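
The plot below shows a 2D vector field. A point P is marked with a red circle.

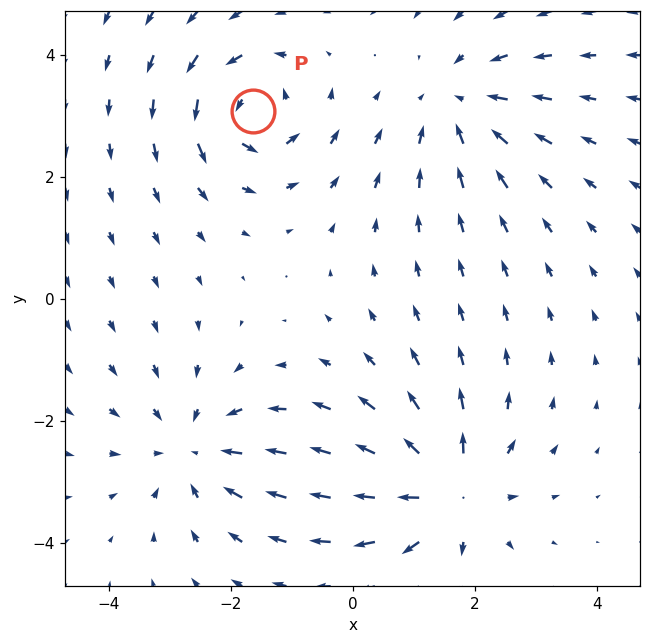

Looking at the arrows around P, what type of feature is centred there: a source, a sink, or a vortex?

vortex

At P (-1.6, 3.1) the arrows circulate counterclockwise. Divergence ≈0, curl about +5 — near-zero divergence with nonzero curl is a vortex.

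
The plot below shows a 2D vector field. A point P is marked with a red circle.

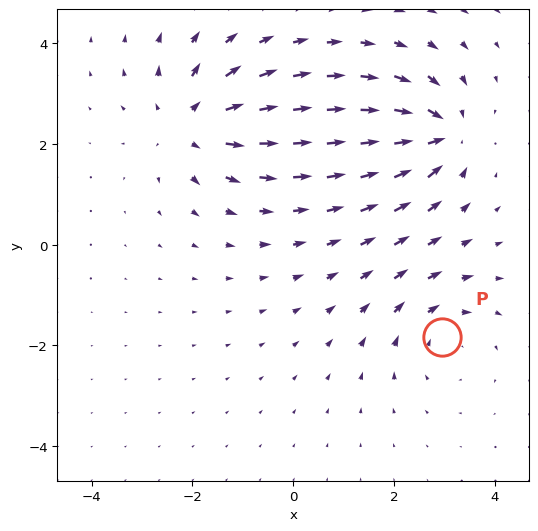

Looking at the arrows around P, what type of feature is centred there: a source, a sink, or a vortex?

vortex

At P (3.0, -1.8) the arrows circulate clockwise. Divergence ≈0, curl about -3 — near-zero divergence with nonzero curl is a vortex.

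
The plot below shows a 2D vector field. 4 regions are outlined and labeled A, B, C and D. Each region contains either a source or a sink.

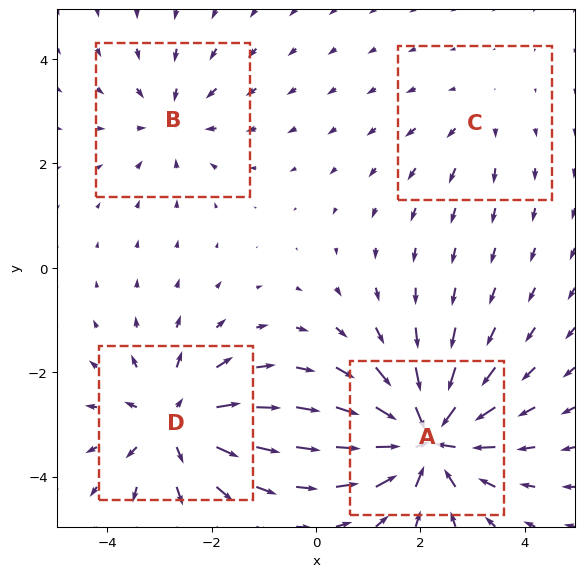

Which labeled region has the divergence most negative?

Divergence at each region's feature centre — A: about -8, B: about -3, C: about +2, D: about +6. Region A is most negative.

A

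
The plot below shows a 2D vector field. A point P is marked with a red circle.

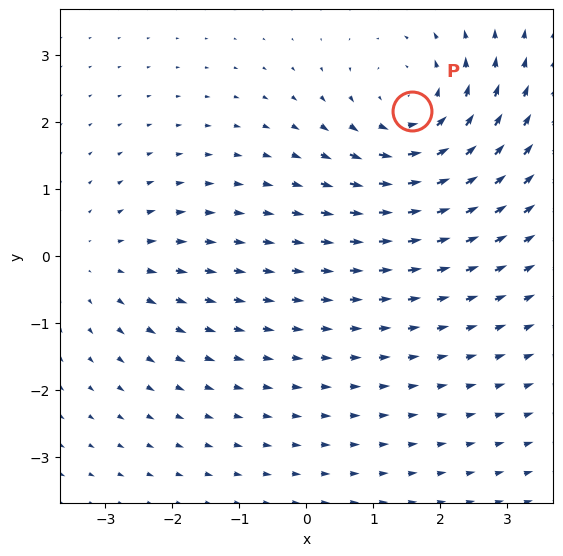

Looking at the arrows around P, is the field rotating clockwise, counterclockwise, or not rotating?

Near P at (1.6, 2.2) the arrows circulate counterclockwise. The curl (z-component) there is about +4; positive curl means counterclockwise rotation.

counterclockwise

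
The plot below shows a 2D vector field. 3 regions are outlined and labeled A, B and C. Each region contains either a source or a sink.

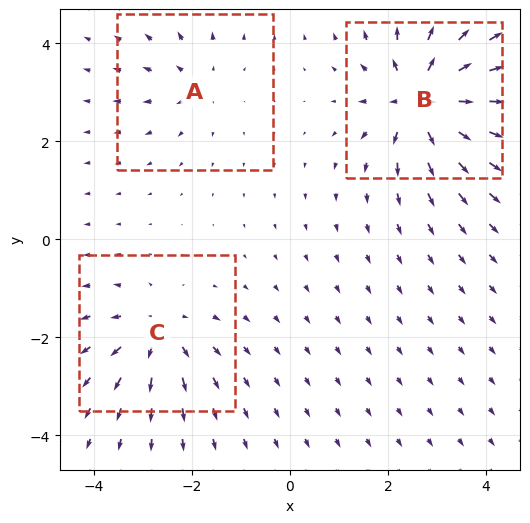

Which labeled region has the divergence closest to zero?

Divergence at each region's feature centre — A: about +3, B: about +6, C: about +4. Region A is closest to zero.

A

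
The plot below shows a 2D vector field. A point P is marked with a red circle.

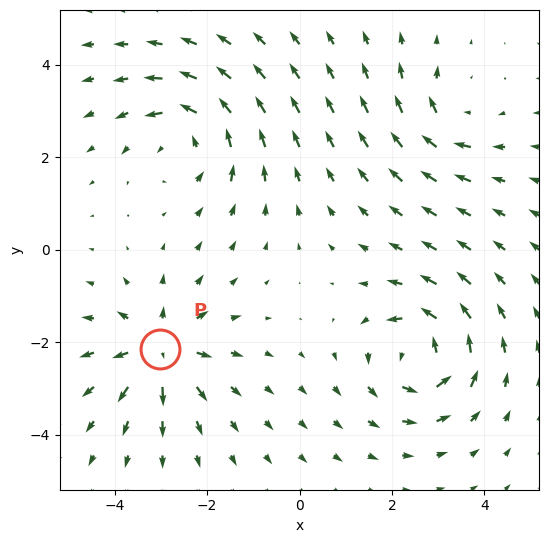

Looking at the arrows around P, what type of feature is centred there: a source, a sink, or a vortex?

source

At P (-3.0, -2.1) the arrows spread outward. Divergence about +6, curl ≈0 — positive divergence with near-zero curl is a source.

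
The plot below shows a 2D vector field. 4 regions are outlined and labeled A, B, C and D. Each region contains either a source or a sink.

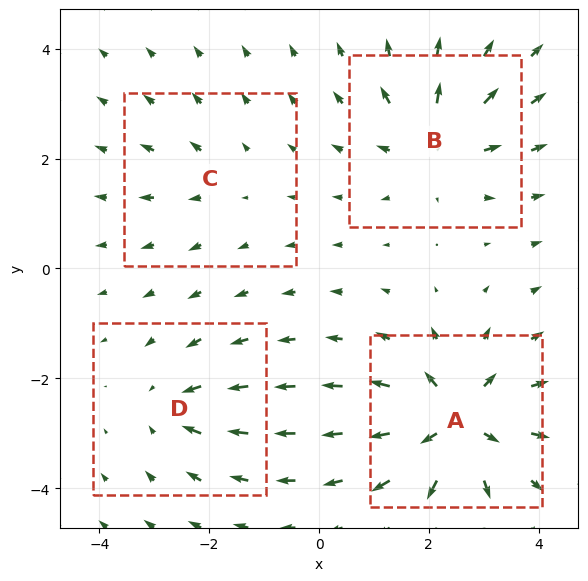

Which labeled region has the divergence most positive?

Divergence at each region's feature centre — A: about +7, B: about +5, C: about +2, D: about -4. Region A is most positive.

A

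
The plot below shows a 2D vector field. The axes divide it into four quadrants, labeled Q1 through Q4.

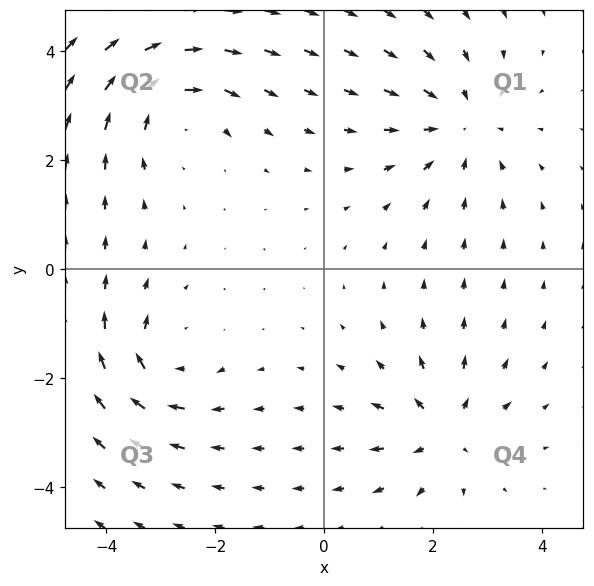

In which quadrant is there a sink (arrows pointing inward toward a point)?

Q1

The sink sits at approximately (2.5, 2.7), which lies in quadrant Q1. The divergence there is about -4, negative as expected for a sink.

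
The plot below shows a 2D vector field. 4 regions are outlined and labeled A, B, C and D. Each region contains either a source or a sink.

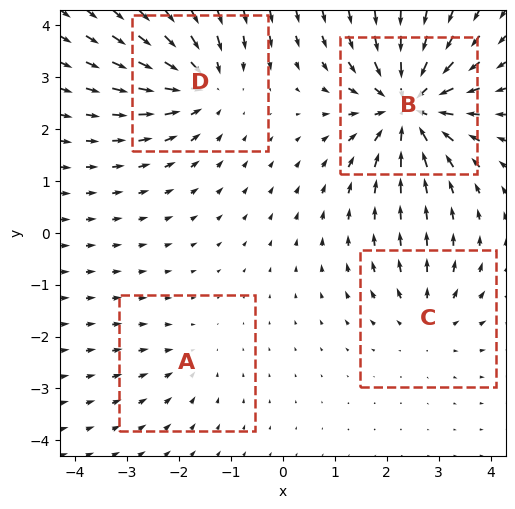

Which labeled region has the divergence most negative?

Divergence at each region's feature centre — A: about -2, B: about -8, C: about +4, D: about -5. Region B is most negative.

B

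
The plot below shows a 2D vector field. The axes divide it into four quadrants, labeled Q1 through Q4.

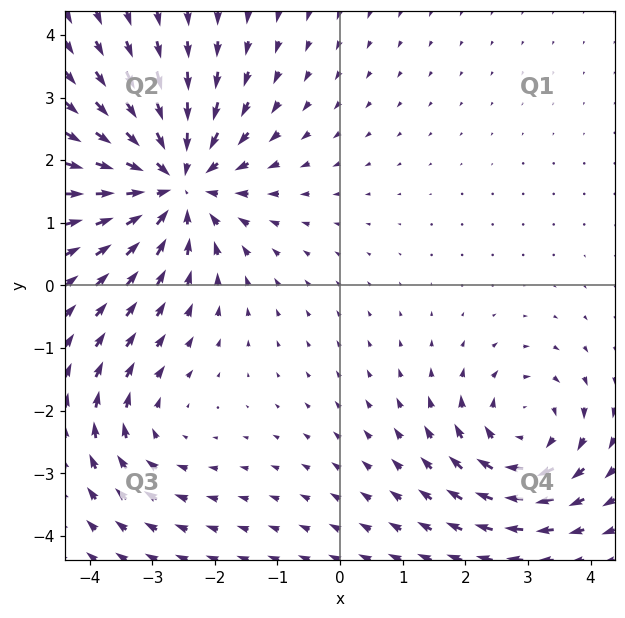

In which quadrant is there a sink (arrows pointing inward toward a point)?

The sink sits at approximately (-2.6, 1.6), which lies in quadrant Q2. The divergence there is about -5, negative as expected for a sink.

Q2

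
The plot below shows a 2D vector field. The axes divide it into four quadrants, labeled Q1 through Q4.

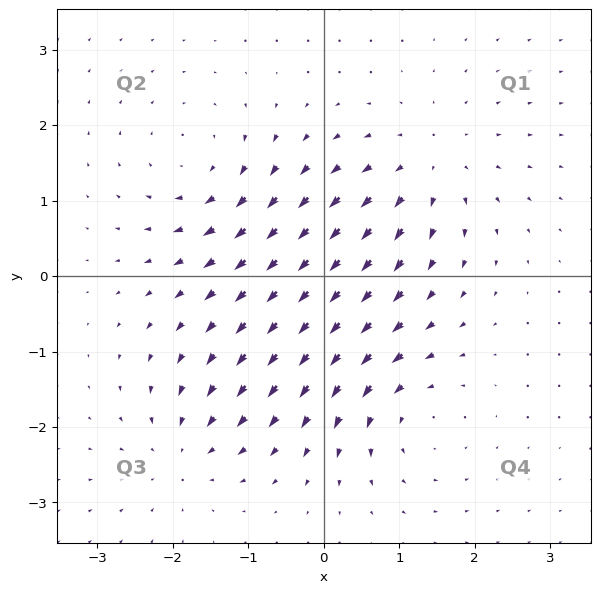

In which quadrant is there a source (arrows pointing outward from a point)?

Q1

The source sits at approximately (1.4, 1.5), which lies in quadrant Q1. The divergence there is about +5, positive as expected for a source.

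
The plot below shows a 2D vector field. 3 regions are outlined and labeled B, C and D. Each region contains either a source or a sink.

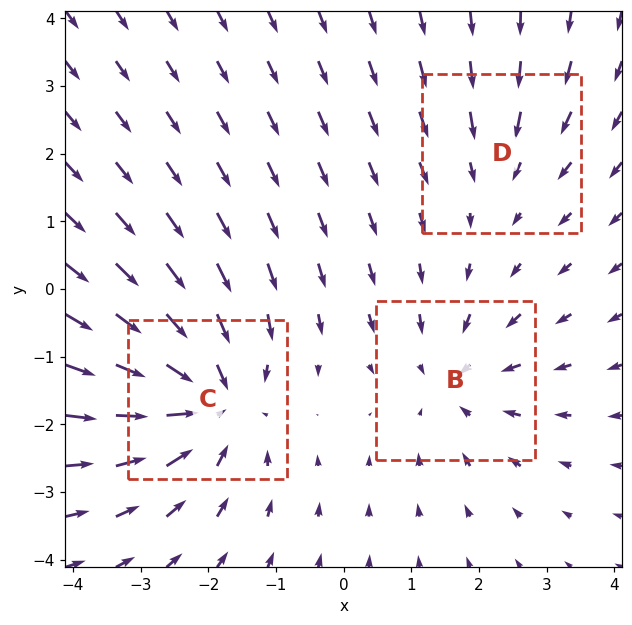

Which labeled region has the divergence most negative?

C

Divergence at each region's feature centre — B: about -3, C: about -4, D: about -2. Region C is most negative.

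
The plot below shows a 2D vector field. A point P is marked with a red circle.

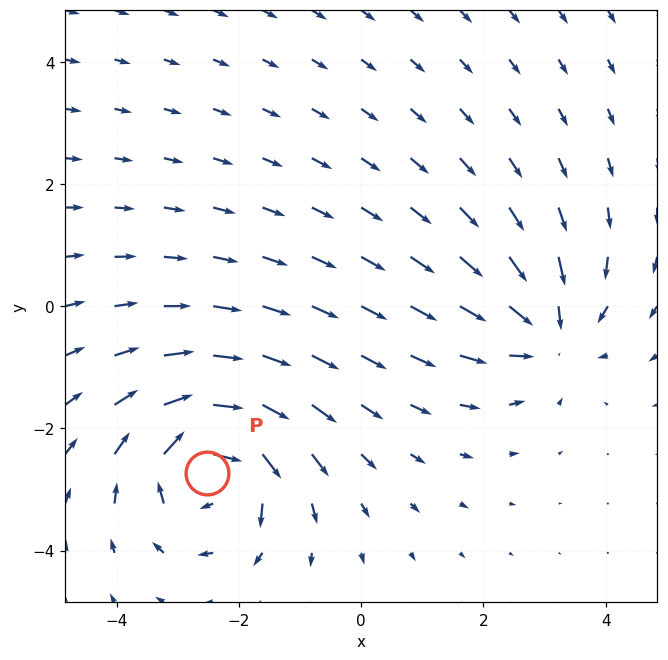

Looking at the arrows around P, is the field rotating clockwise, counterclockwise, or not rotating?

clockwise

Near P at (-2.5, -2.7) the arrows circulate clockwise. The curl (z-component) there is about -5; negative curl means clockwise rotation.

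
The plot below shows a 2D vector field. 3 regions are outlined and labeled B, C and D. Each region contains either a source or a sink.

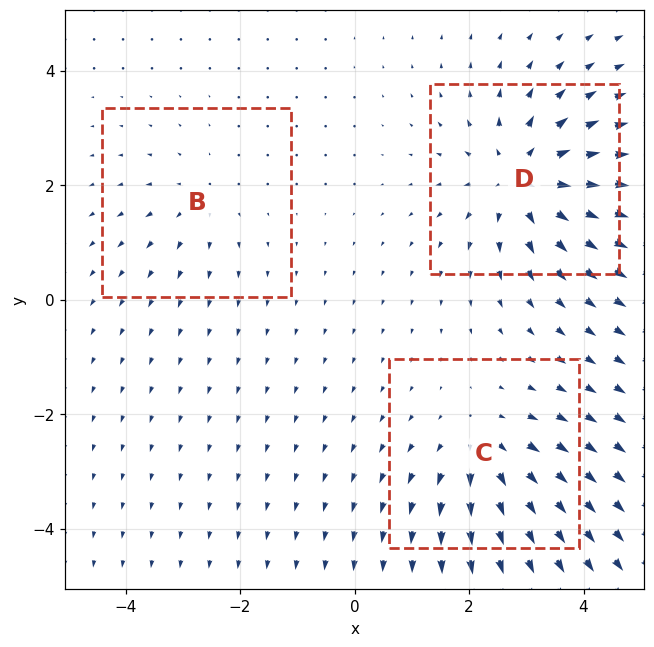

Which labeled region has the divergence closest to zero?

Divergence at each region's feature centre — B: about +2, C: about +3, D: about +5. Region B is closest to zero.

B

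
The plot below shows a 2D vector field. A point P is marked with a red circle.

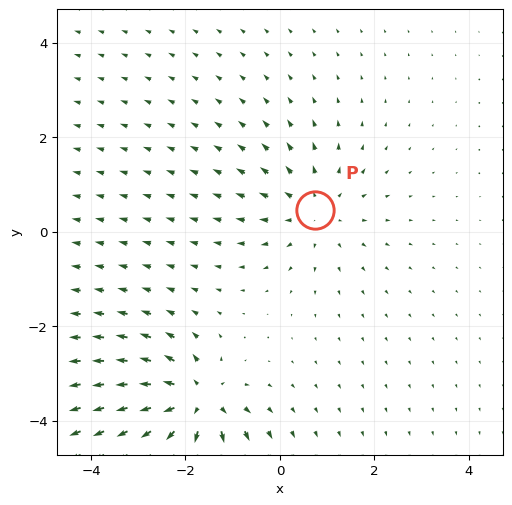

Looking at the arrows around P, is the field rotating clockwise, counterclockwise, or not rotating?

Near P at (0.7, 0.5) the arrows show no circulation. The curl there is ≈0.

not rotating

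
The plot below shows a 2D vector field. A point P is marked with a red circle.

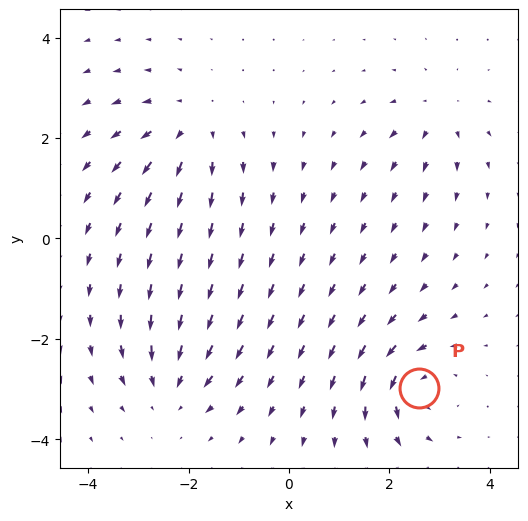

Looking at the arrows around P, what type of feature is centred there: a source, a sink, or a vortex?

vortex

At P (2.6, -3.0) the arrows circulate counterclockwise. Divergence ≈0, curl about +6 — near-zero divergence with nonzero curl is a vortex.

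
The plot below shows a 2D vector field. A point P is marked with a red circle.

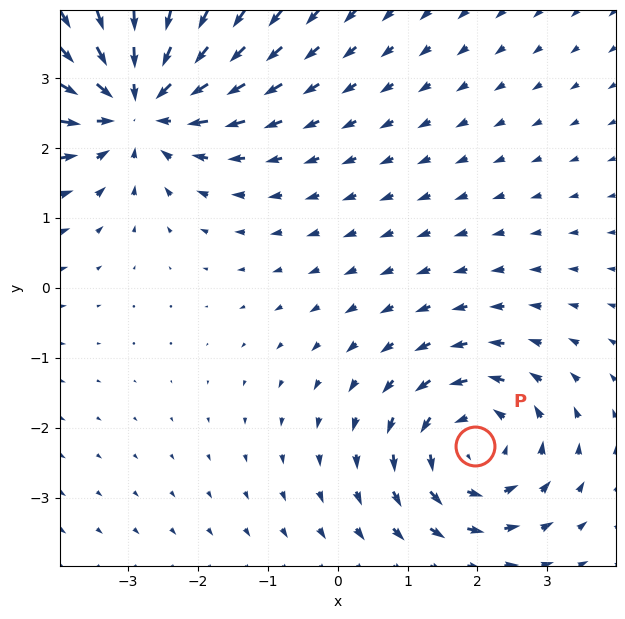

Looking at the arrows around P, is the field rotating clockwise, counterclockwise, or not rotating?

counterclockwise

Near P at (2.0, -2.3) the arrows circulate counterclockwise. The curl (z-component) there is about +3; positive curl means counterclockwise rotation.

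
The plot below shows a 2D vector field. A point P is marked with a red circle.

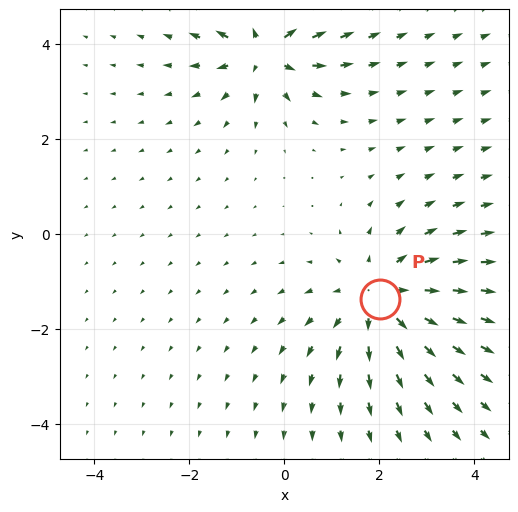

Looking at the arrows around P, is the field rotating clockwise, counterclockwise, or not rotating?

not rotating

Near P at (2.0, -1.4) the arrows show no circulation. The curl there is ≈0.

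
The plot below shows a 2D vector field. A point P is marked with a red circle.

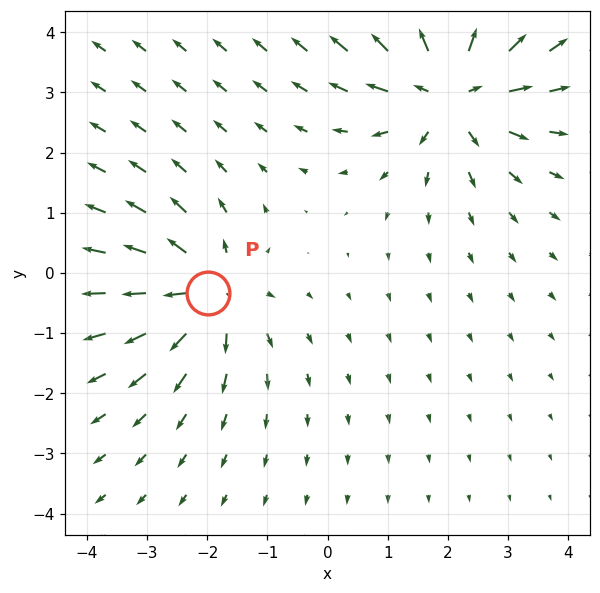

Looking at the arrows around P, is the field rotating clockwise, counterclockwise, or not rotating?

Near P at (-2.0, -0.3) the arrows show no circulation. The curl there is ≈0.

not rotating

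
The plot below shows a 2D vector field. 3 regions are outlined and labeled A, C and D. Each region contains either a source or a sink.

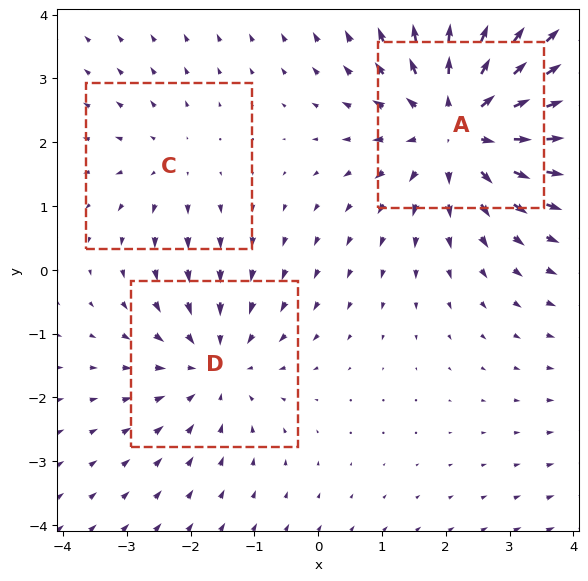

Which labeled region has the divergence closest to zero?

C

Divergence at each region's feature centre — A: about +4, C: about +2, D: about -3. Region C is closest to zero.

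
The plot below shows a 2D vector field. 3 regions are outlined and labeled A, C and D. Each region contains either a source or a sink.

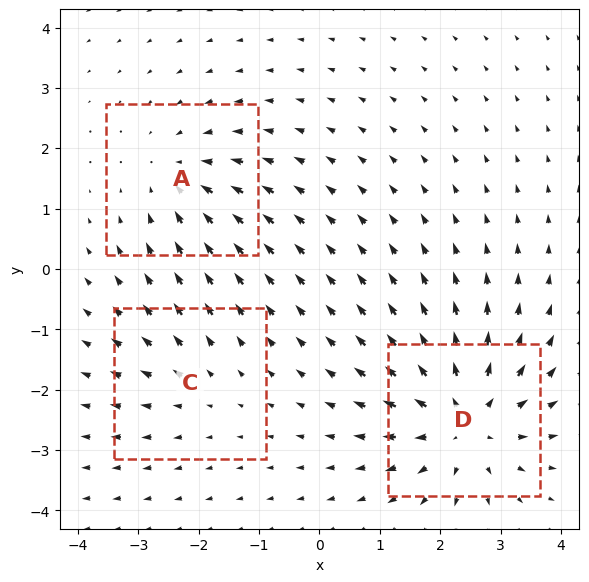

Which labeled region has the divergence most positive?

Divergence at each region's feature centre — A: about -3, C: about +2, D: about +5. Region D is most positive.

D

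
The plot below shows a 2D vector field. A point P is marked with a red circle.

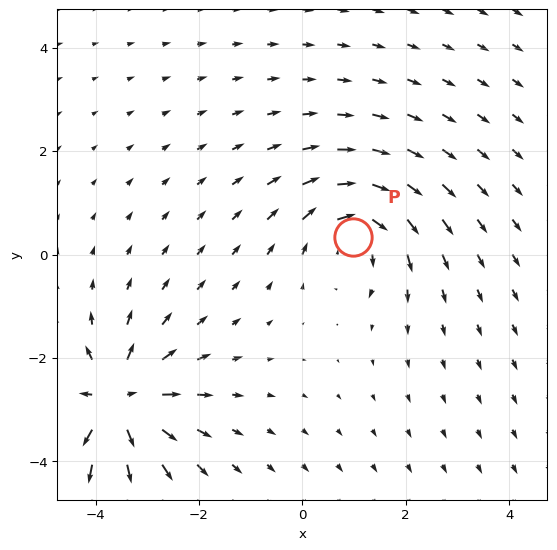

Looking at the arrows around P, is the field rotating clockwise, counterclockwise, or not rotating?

Near P at (1.0, 0.3) the arrows circulate clockwise. The curl (z-component) there is about -5; negative curl means clockwise rotation.

clockwise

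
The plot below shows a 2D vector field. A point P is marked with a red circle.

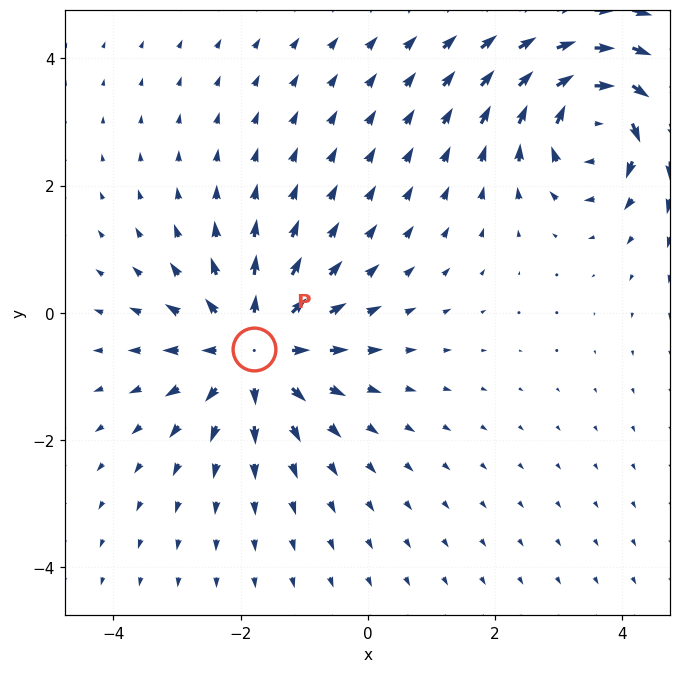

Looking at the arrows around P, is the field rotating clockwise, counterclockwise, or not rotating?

not rotating

Near P at (-1.8, -0.6) the arrows show no circulation. The curl there is ≈0.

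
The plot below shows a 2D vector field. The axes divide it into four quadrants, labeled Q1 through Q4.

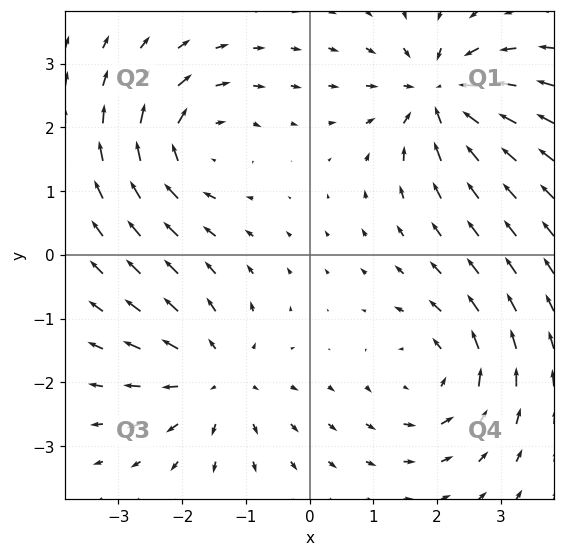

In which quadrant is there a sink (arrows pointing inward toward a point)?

The sink sits at approximately (2.0, 2.5), which lies in quadrant Q1. The divergence there is about -6, negative as expected for a sink.

Q1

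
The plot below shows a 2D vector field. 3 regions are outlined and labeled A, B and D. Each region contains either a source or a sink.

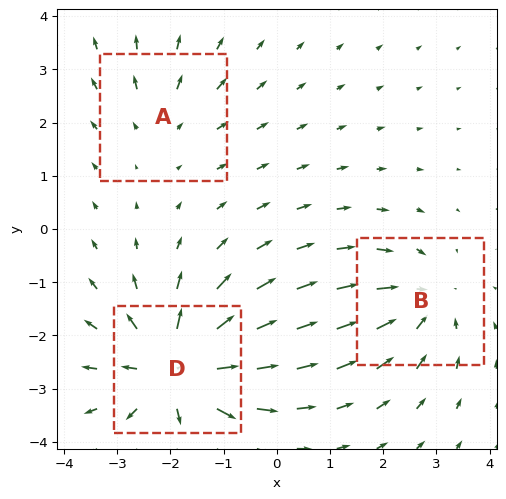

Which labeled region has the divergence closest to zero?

Divergence at each region's feature centre — A: about +2, B: about -3, D: about +5. Region A is closest to zero.

A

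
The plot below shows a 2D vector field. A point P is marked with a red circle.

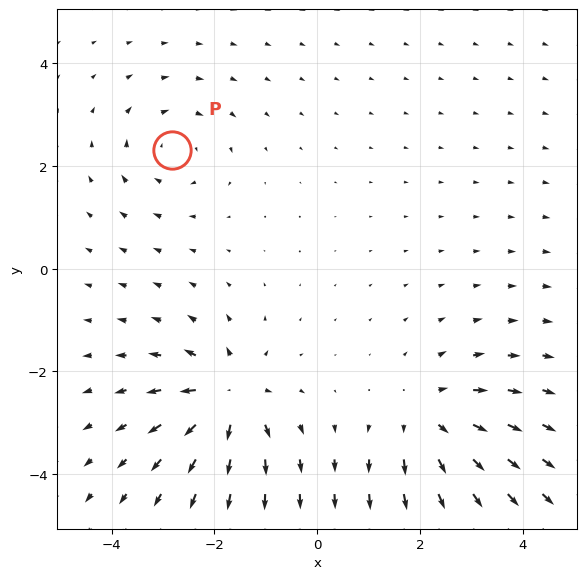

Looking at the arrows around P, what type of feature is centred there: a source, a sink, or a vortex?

vortex

At P (-2.8, 2.3) the arrows circulate clockwise. Divergence ≈0, curl about -3 — near-zero divergence with nonzero curl is a vortex.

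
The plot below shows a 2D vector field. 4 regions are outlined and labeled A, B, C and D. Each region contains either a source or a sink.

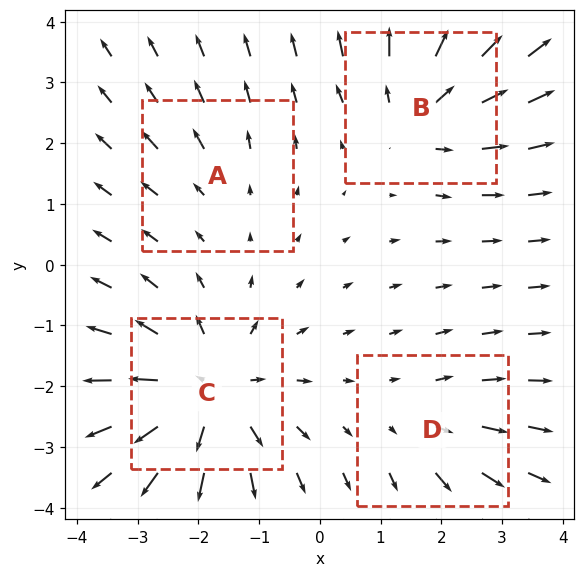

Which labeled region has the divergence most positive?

Divergence at each region's feature centre — A: about +2, B: about +4, C: about +6, D: about +3. Region C is most positive.

C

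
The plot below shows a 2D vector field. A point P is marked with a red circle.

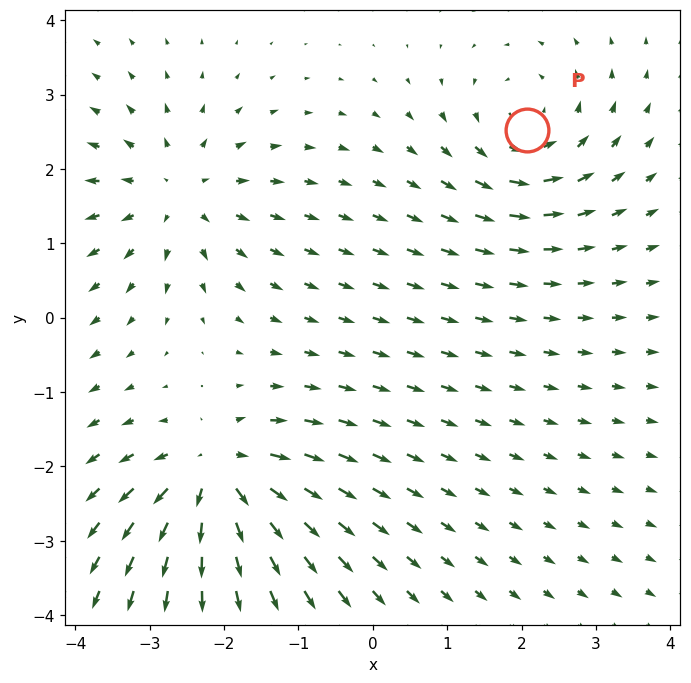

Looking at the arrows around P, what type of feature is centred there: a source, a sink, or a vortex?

vortex

At P (2.1, 2.5) the arrows circulate counterclockwise. Divergence ≈0, curl about +5 — near-zero divergence with nonzero curl is a vortex.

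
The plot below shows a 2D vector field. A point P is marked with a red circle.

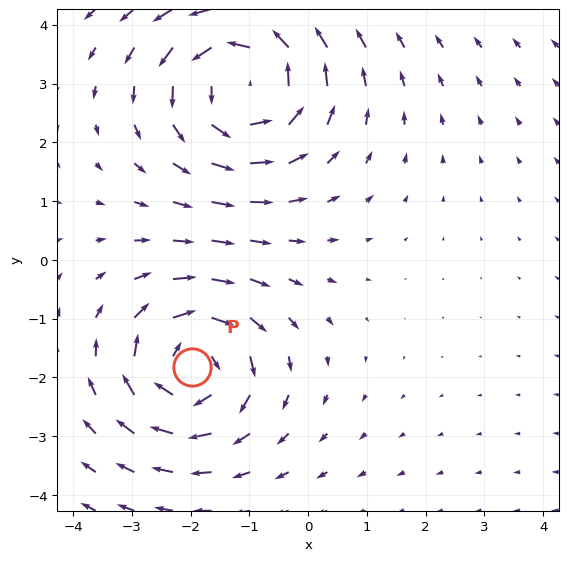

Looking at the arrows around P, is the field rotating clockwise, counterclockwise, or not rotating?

Near P at (-2.0, -1.8) the arrows circulate clockwise. The curl (z-component) there is about -4; negative curl means clockwise rotation.

clockwise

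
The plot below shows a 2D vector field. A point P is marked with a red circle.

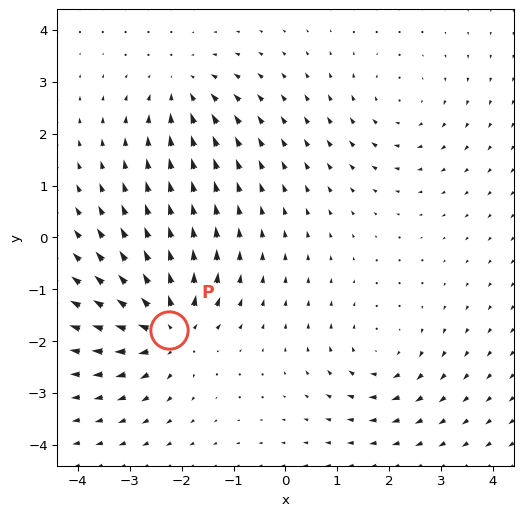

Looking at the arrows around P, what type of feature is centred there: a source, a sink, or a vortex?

At P (-2.2, -1.8) the arrows spread outward. Divergence about +6, curl ≈0 — positive divergence with near-zero curl is a source.

source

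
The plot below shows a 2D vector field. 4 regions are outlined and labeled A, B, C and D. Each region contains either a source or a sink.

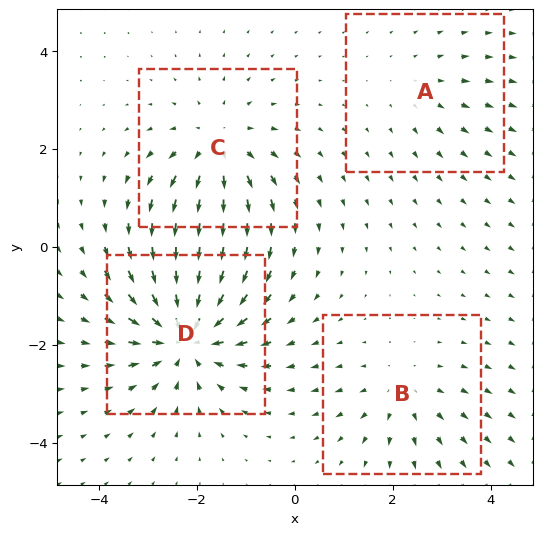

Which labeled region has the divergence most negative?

D

Divergence at each region's feature centre — A: about +2, B: about +3, C: about +4, D: about -6. Region D is most negative.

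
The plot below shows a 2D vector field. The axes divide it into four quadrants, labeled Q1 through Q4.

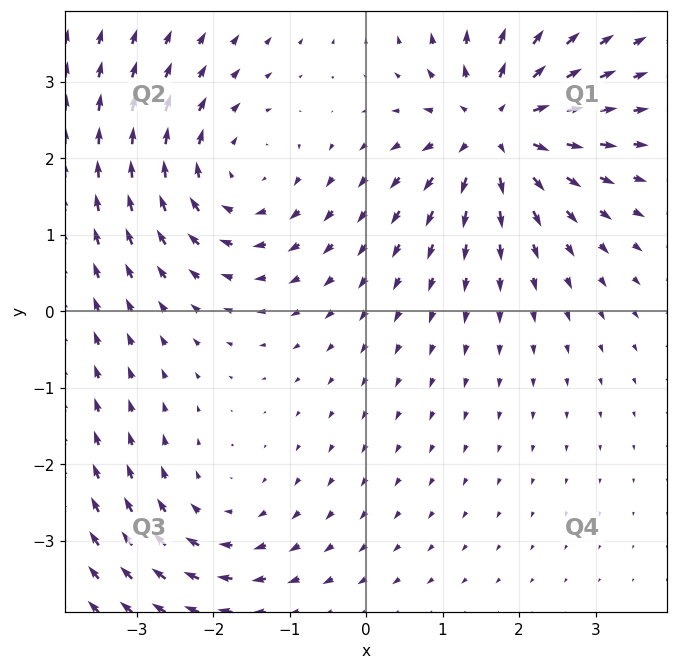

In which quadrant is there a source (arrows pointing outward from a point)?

The source sits at approximately (1.7, 2.4), which lies in quadrant Q1. The divergence there is about +5, positive as expected for a source.

Q1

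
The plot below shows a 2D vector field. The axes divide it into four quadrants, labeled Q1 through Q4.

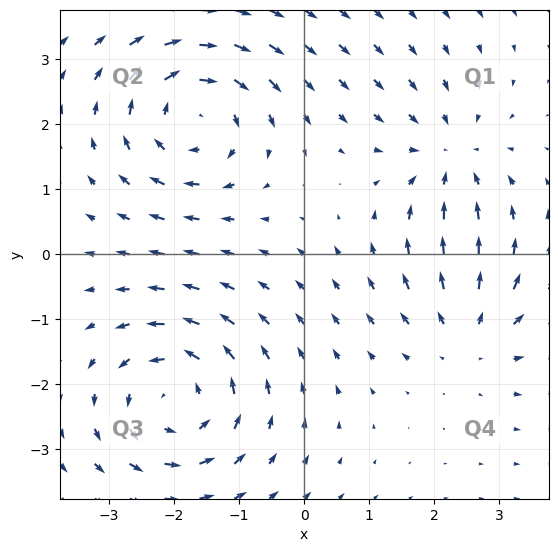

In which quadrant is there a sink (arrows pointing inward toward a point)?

The sink sits at approximately (2.3, 1.5), which lies in quadrant Q1. The divergence there is about -4, negative as expected for a sink.

Q1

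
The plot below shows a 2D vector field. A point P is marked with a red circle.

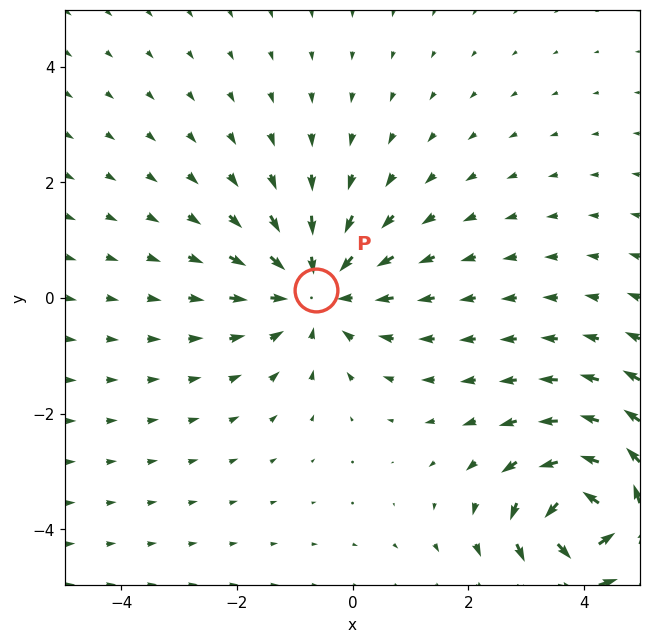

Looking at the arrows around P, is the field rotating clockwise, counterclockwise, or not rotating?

Near P at (-0.6, 0.1) the arrows show no circulation. The curl there is ≈0.

not rotating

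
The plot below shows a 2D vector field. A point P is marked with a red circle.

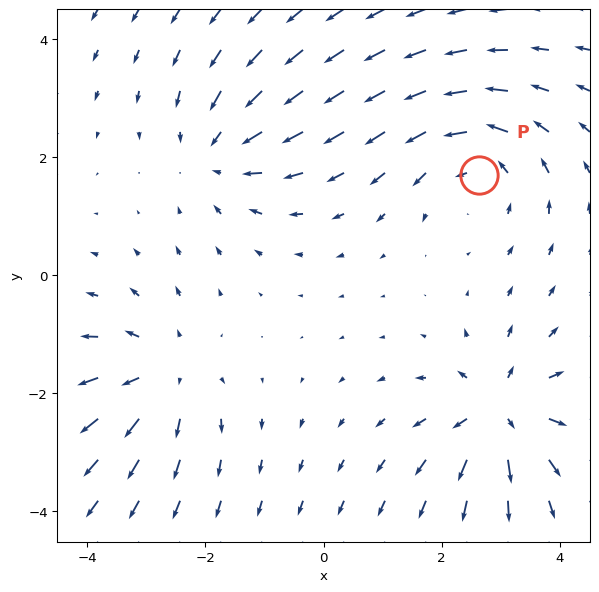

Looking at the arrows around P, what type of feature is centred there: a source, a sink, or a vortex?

At P (2.6, 1.7) the arrows circulate counterclockwise. Divergence ≈0, curl about +3 — near-zero divergence with nonzero curl is a vortex.

vortex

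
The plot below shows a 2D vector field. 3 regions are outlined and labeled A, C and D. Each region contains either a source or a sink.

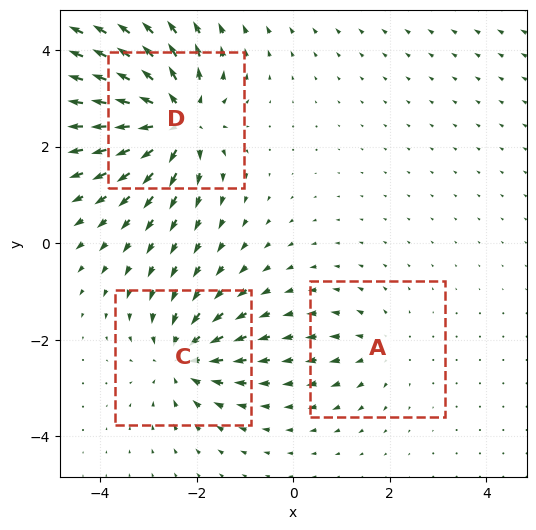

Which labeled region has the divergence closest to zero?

Divergence at each region's feature centre — A: about +2, C: about -4, D: about +6. Region A is closest to zero.

A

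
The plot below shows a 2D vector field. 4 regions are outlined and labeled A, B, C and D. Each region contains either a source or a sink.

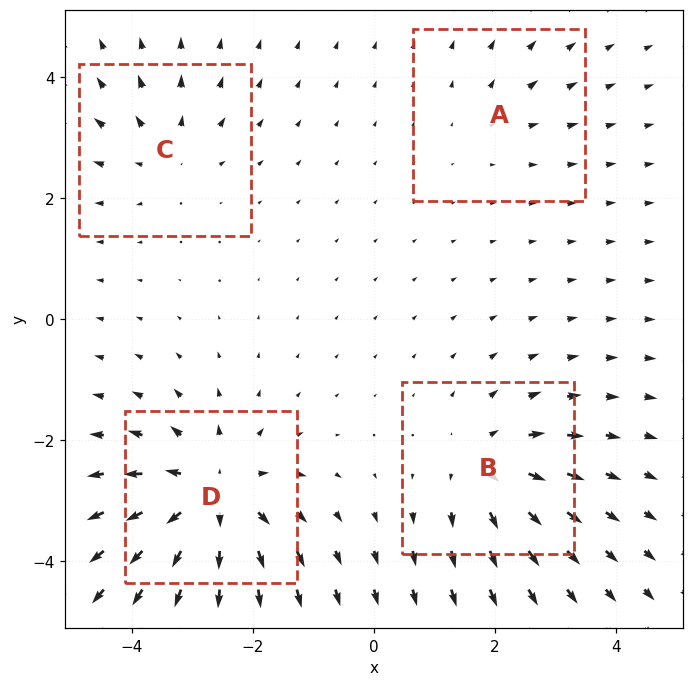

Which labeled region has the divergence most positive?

D

Divergence at each region's feature centre — A: about +2, B: about +5, C: about +4, D: about +7. Region D is most positive.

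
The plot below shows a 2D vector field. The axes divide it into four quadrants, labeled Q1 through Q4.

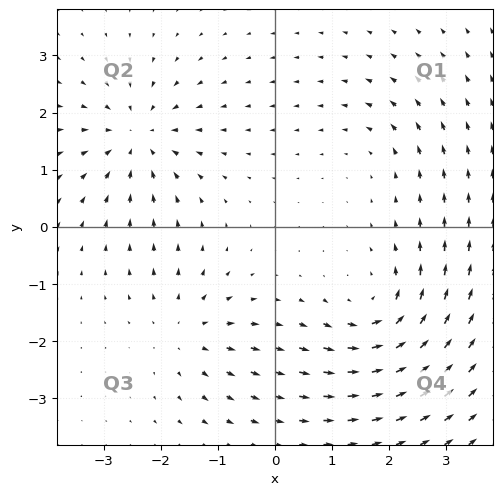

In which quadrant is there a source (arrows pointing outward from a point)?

Q3

The source sits at approximately (-1.6, -1.8), which lies in quadrant Q3. The divergence there is about +4, positive as expected for a source.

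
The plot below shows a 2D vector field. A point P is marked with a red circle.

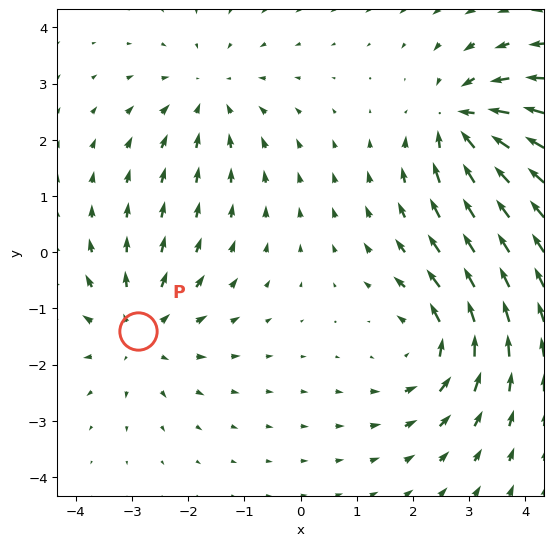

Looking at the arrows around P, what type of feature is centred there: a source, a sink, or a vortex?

source

At P (-2.9, -1.4) the arrows spread outward. Divergence about +3, curl ≈0 — positive divergence with near-zero curl is a source.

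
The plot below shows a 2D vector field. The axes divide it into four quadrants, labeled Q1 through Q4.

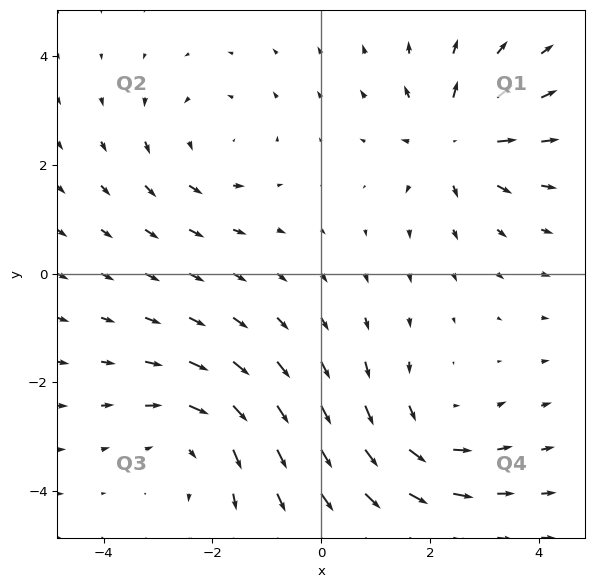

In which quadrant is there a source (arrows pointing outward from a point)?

The source sits at approximately (2.5, 2.5), which lies in quadrant Q1. The divergence there is about +4, positive as expected for a source.

Q1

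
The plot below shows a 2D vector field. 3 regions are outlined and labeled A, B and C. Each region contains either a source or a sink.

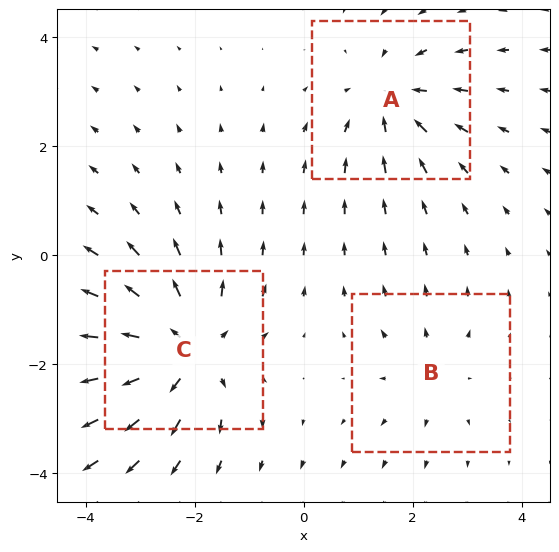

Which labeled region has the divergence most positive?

C

Divergence at each region's feature centre — A: about -3, B: about +2, C: about +4. Region C is most positive.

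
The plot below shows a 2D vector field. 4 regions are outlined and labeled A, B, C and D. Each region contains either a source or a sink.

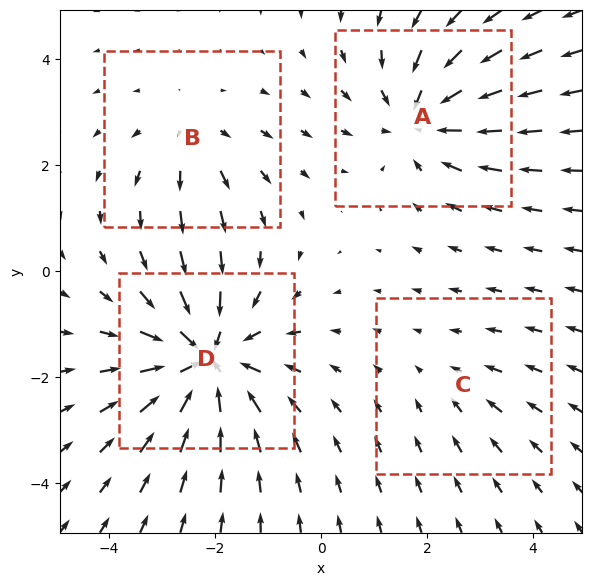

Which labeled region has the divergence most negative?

Divergence at each region's feature centre — A: about -5, B: about +3, C: about -2, D: about -6. Region D is most negative.

D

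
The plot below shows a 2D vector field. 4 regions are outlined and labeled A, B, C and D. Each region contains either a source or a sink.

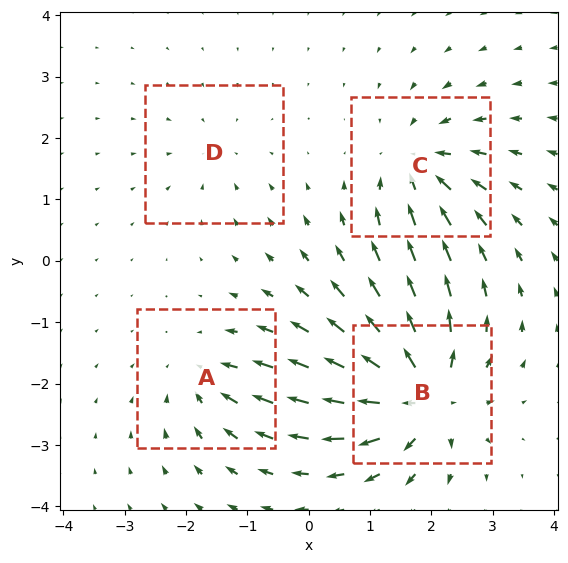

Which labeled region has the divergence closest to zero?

Divergence at each region's feature centre — A: about -4, B: about +9, C: about -6, D: about -3. Region D is closest to zero.

D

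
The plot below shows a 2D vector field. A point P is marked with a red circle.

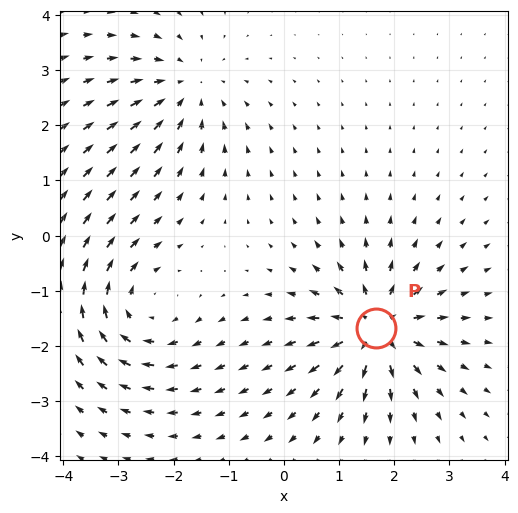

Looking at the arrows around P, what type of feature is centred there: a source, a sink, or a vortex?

At P (1.7, -1.7) the arrows spread outward. Divergence about +7, curl ≈0 — positive divergence with near-zero curl is a source.

source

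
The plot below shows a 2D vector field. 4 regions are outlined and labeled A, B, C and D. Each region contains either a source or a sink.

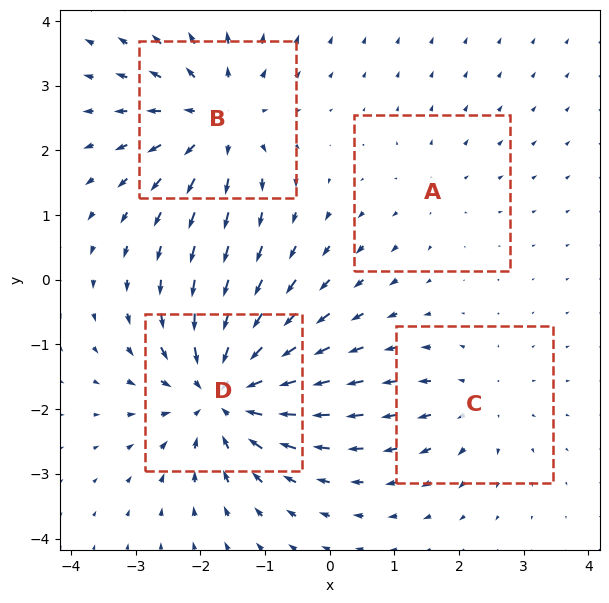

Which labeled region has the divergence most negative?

Divergence at each region's feature centre — A: about +2, B: about +5, C: about +3, D: about -7. Region D is most negative.

D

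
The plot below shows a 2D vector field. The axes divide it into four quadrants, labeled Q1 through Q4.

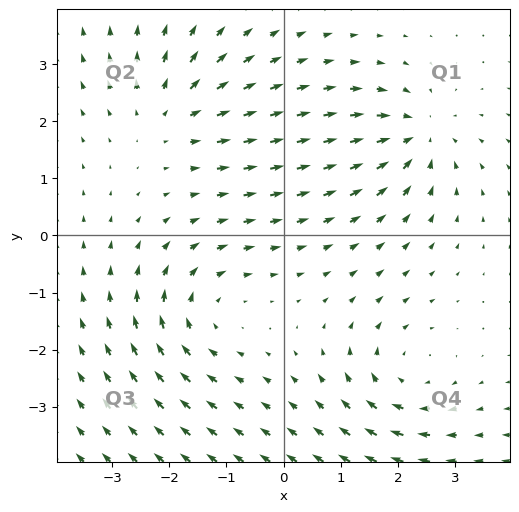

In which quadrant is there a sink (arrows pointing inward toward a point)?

The sink sits at approximately (2.3, 1.7), which lies in quadrant Q1. The divergence there is about -4, negative as expected for a sink.

Q1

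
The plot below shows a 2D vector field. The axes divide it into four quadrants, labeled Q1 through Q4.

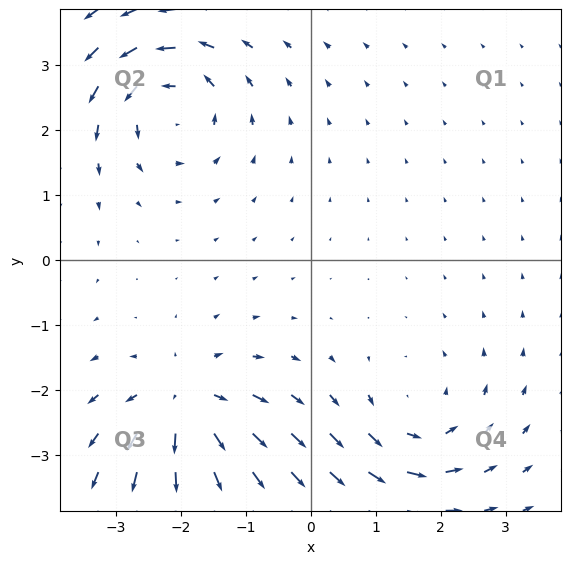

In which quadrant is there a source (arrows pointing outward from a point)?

The source sits at approximately (-1.9, -2.2), which lies in quadrant Q3. The divergence there is about +5, positive as expected for a source.

Q3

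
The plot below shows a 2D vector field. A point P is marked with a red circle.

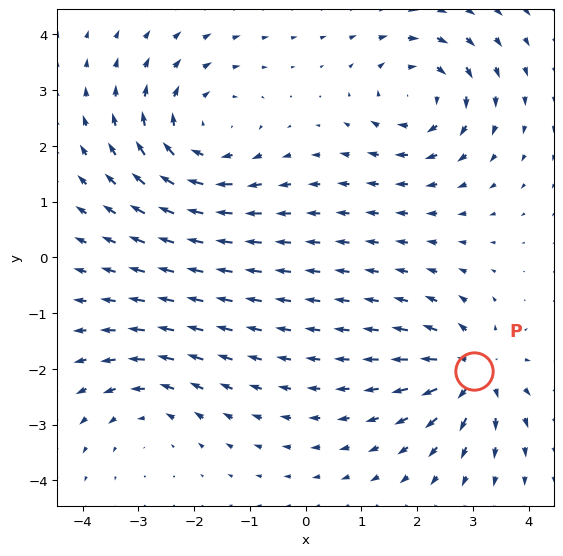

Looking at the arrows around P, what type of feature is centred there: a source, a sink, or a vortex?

source

At P (3.0, -2.0) the arrows spread outward. Divergence about +5, curl ≈0 — positive divergence with near-zero curl is a source.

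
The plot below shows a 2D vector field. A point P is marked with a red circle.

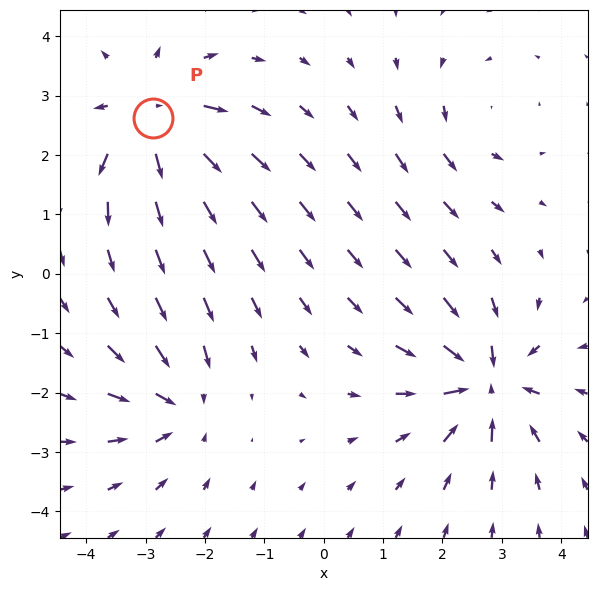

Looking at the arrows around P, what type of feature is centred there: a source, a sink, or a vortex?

source

At P (-2.9, 2.6) the arrows spread outward. Divergence about +6, curl ≈0 — positive divergence with near-zero curl is a source.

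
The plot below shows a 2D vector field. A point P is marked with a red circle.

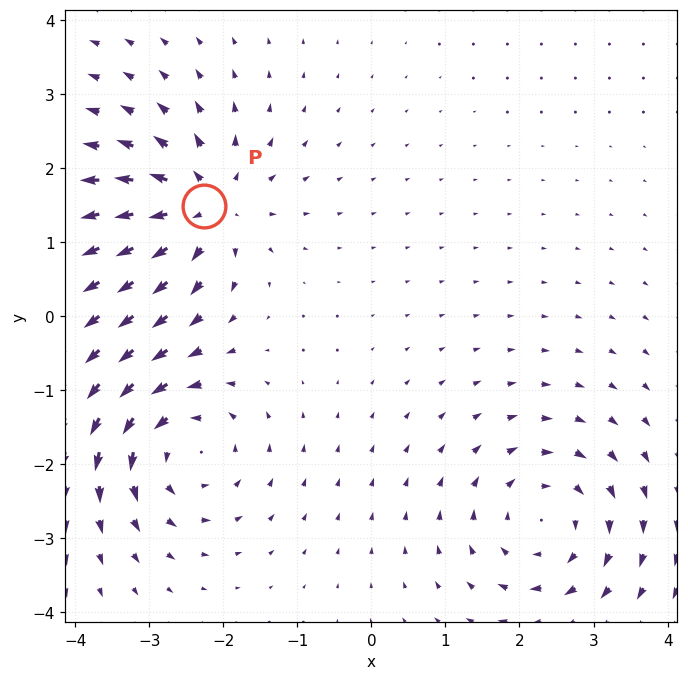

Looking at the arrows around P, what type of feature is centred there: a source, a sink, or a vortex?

At P (-2.3, 1.5) the arrows spread outward. Divergence about +6, curl ≈0 — positive divergence with near-zero curl is a source.

source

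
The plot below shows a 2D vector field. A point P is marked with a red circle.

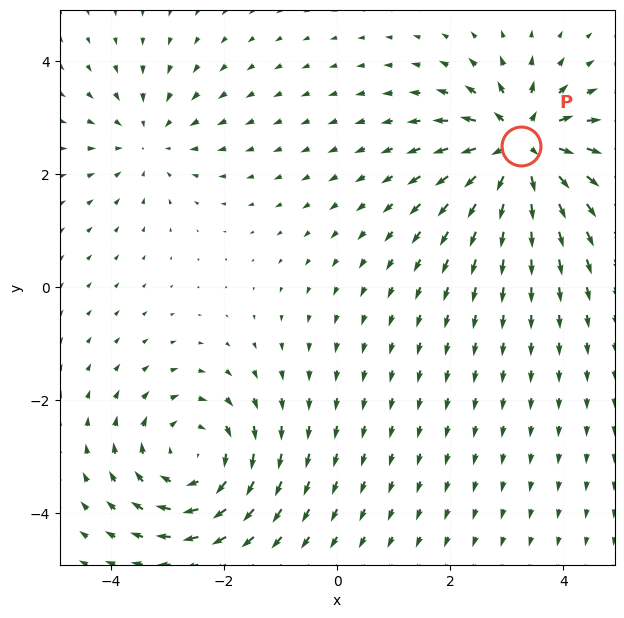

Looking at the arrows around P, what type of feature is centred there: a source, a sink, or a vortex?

source

At P (3.2, 2.5) the arrows spread outward. Divergence about +7, curl ≈0 — positive divergence with near-zero curl is a source.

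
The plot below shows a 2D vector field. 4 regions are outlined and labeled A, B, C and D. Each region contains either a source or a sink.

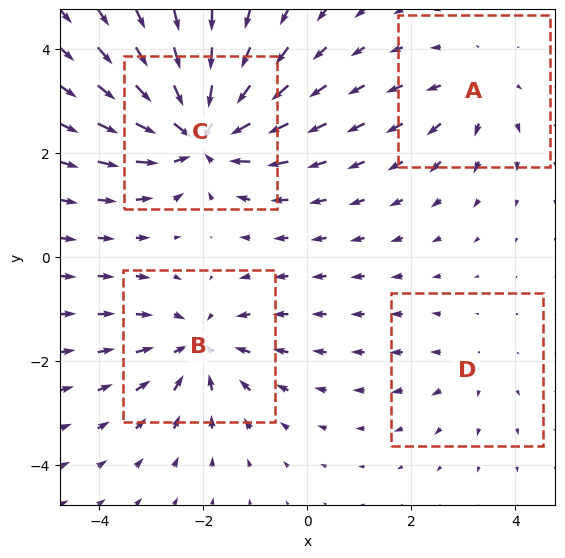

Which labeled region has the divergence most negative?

C

Divergence at each region's feature centre — A: about +3, B: about -5, C: about -8, D: about +2. Region C is most negative.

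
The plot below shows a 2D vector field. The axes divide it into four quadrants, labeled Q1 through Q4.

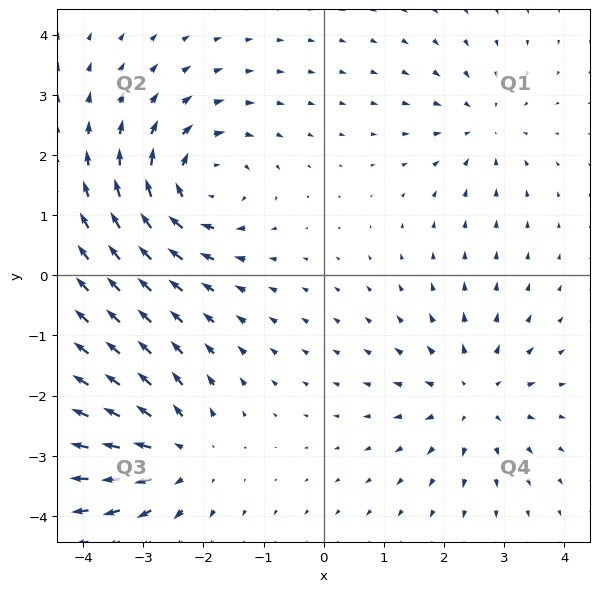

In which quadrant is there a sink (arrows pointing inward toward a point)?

The sink sits at approximately (2.7, 2.5), which lies in quadrant Q1. The divergence there is about -3, negative as expected for a sink.

Q1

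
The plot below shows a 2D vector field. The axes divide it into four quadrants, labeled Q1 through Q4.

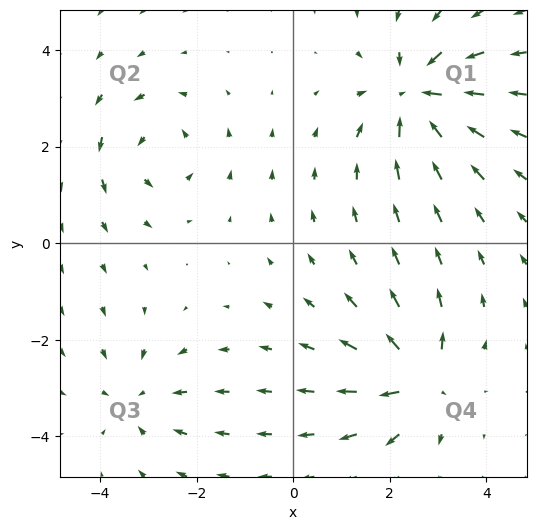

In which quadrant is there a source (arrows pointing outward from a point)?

The source sits at approximately (2.6, -2.8), which lies in quadrant Q4. The divergence there is about +6, positive as expected for a source.

Q4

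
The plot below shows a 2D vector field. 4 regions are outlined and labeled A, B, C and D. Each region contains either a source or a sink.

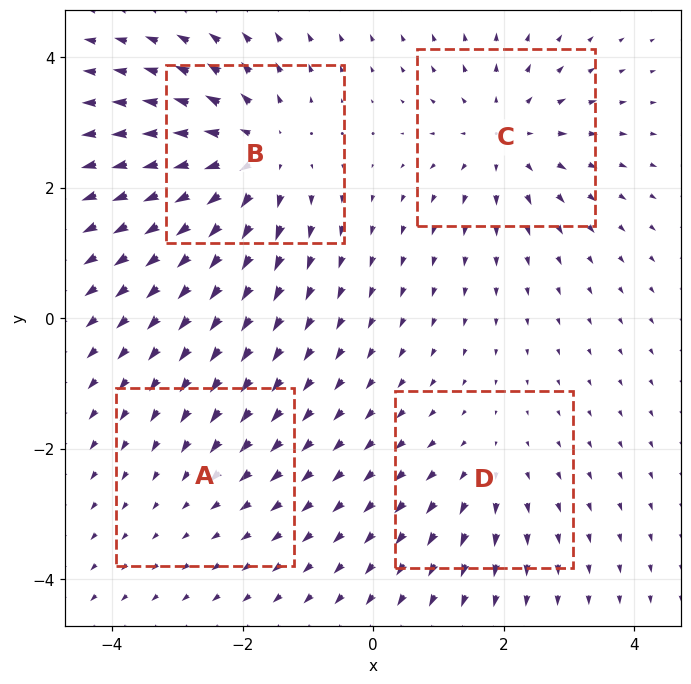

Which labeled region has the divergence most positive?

B

Divergence at each region's feature centre — A: about -2, B: about +6, C: about +5, D: about +3. Region B is most positive.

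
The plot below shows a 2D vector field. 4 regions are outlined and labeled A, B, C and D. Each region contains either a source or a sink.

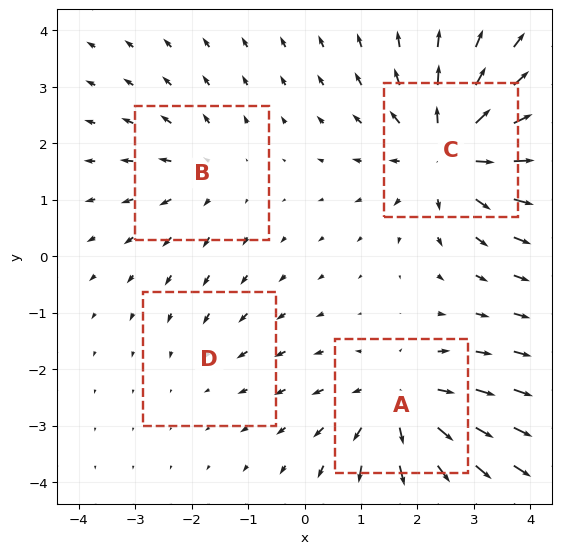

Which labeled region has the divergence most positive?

C

Divergence at each region's feature centre — A: about +5, B: about +3, C: about +6, D: about -2. Region C is most positive.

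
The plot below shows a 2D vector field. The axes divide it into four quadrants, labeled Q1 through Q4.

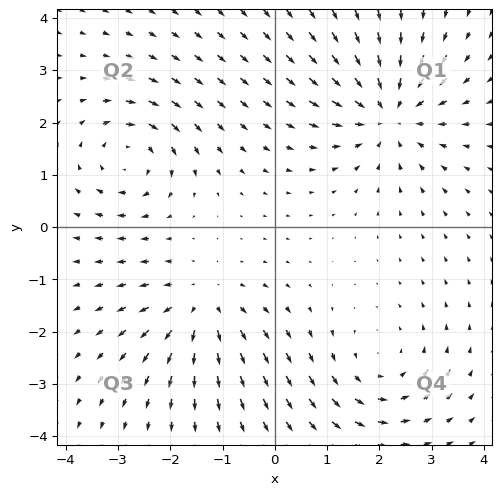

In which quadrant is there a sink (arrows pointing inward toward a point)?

Q1

The sink sits at approximately (2.2, 2.2), which lies in quadrant Q1. The divergence there is about -4, negative as expected for a sink.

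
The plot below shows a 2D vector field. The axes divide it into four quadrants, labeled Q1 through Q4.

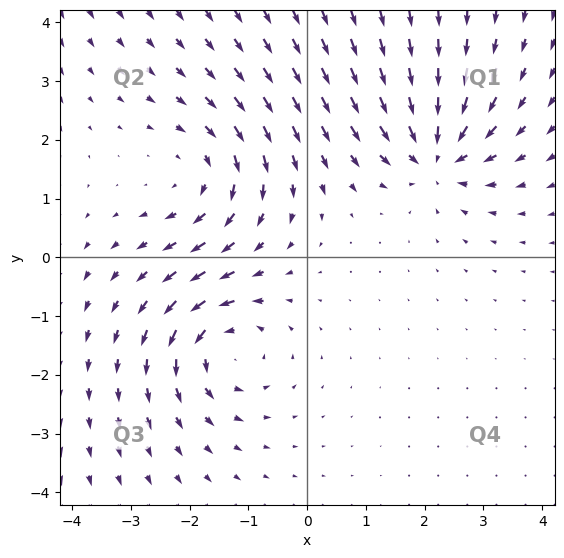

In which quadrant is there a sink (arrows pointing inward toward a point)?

The sink sits at approximately (2.2, 1.8), which lies in quadrant Q1. The divergence there is about -6, negative as expected for a sink.

Q1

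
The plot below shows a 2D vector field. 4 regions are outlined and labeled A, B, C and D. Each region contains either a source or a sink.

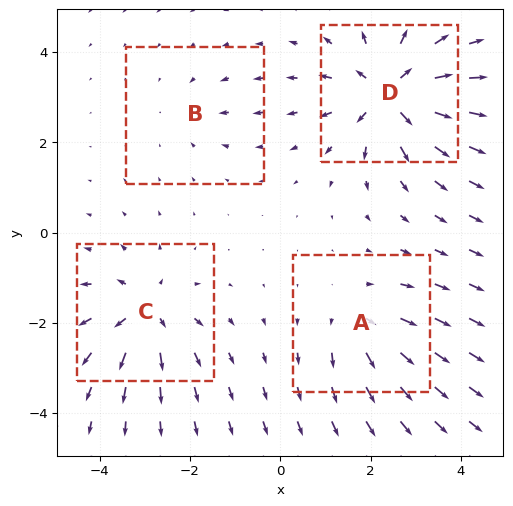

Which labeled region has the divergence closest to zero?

Divergence at each region's feature centre — A: about +4, B: about -2, C: about +6, D: about +8. Region B is closest to zero.

B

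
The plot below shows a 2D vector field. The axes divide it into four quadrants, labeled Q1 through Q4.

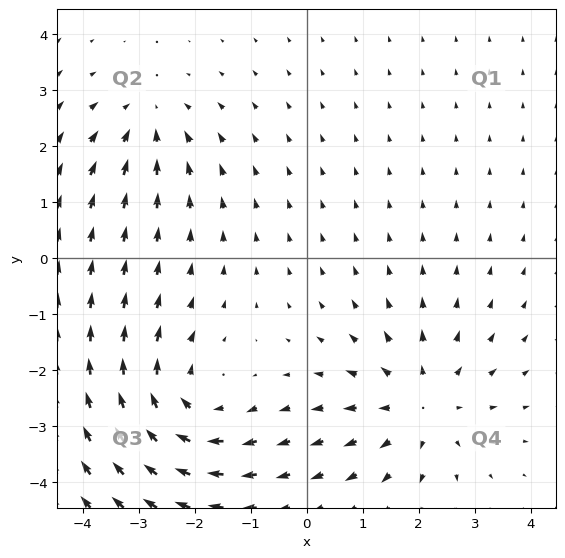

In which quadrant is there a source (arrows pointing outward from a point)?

The source sits at approximately (2.0, -2.6), which lies in quadrant Q4. The divergence there is about +4, positive as expected for a source.

Q4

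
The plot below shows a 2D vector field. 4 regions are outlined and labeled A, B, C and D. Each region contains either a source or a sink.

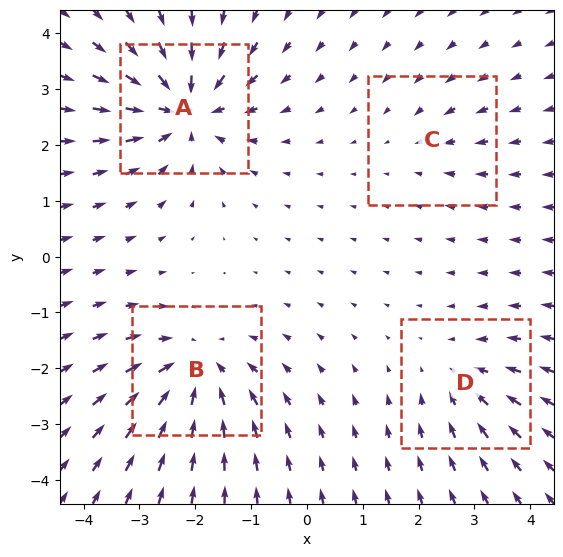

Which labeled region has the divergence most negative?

A

Divergence at each region's feature centre — A: about -7, B: about -6, C: about -2, D: about -3. Region A is most negative.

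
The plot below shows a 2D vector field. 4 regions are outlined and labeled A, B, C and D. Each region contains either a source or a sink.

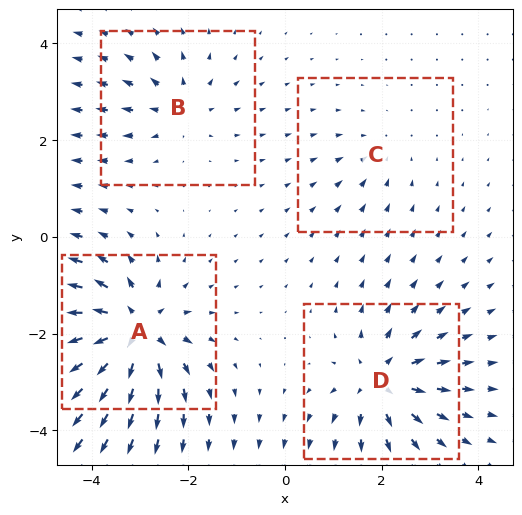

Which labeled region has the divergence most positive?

A

Divergence at each region's feature centre — A: about +9, B: about +4, C: about -2, D: about +6. Region A is most positive.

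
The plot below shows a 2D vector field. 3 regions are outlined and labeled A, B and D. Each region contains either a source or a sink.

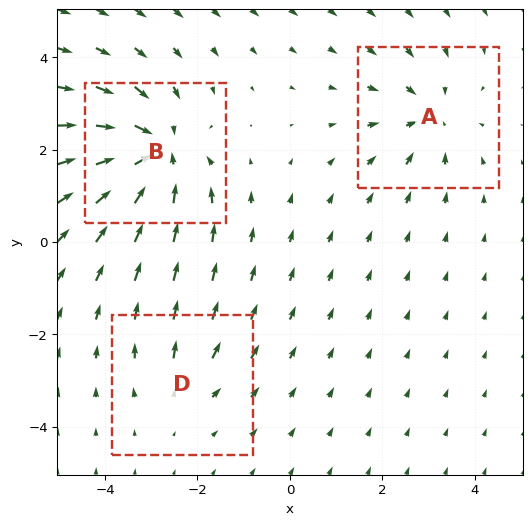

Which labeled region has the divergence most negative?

Divergence at each region's feature centre — A: about -3, B: about -5, D: about +2. Region B is most negative.

B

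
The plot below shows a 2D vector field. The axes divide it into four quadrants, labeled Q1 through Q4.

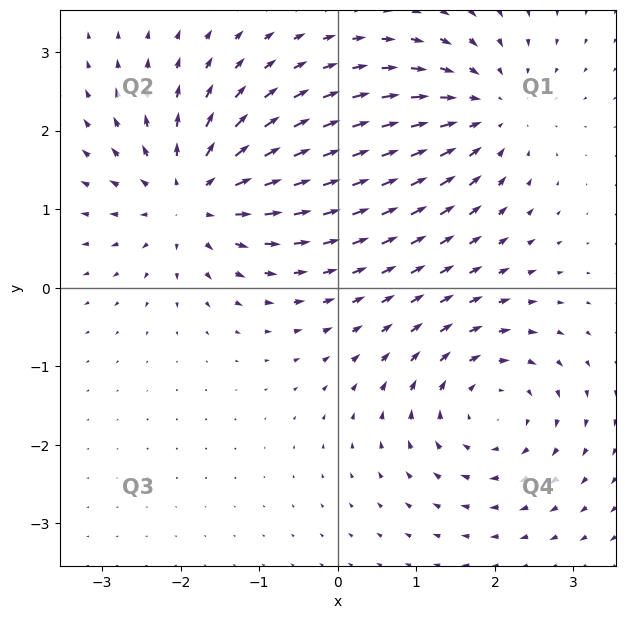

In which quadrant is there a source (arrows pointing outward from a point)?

The source sits at approximately (-1.8, 1.2), which lies in quadrant Q2. The divergence there is about +6, positive as expected for a source.

Q2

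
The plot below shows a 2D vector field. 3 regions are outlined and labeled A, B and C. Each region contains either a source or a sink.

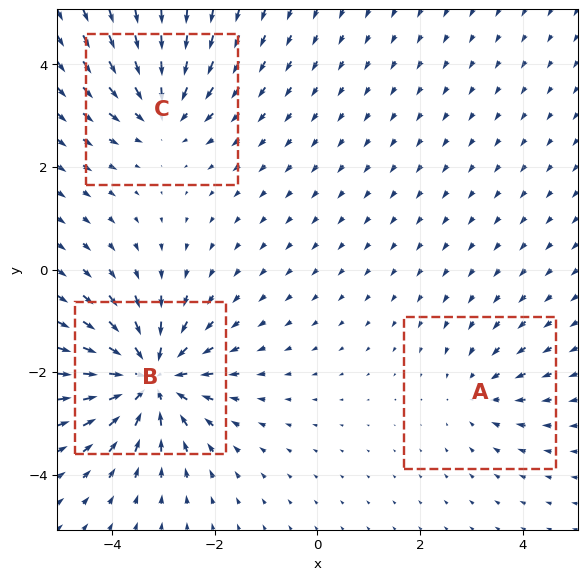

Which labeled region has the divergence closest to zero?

Divergence at each region's feature centre — A: about -2, B: about -6, C: about -3. Region A is closest to zero.

A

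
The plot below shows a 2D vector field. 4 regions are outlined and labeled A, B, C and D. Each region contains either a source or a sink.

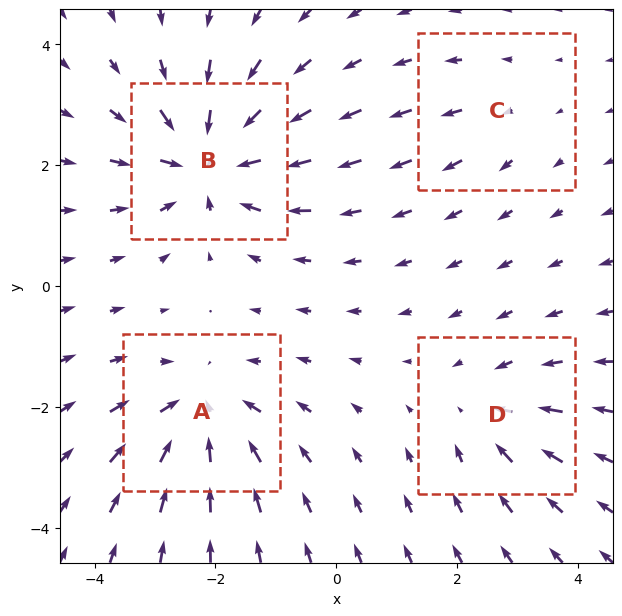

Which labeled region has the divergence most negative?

B

Divergence at each region's feature centre — A: about -6, B: about -7, C: about +2, D: about -4. Region B is most negative.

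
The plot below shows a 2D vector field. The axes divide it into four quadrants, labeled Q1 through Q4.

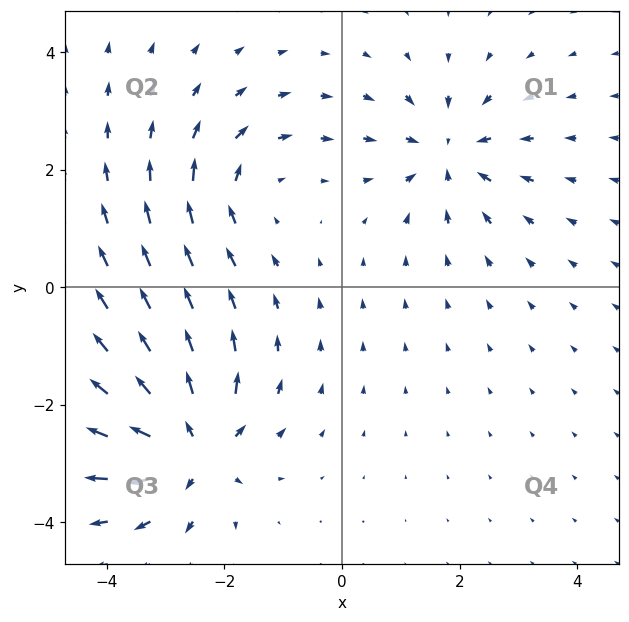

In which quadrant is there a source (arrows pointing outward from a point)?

The source sits at approximately (-2.6, -2.7), which lies in quadrant Q3. The divergence there is about +6, positive as expected for a source.

Q3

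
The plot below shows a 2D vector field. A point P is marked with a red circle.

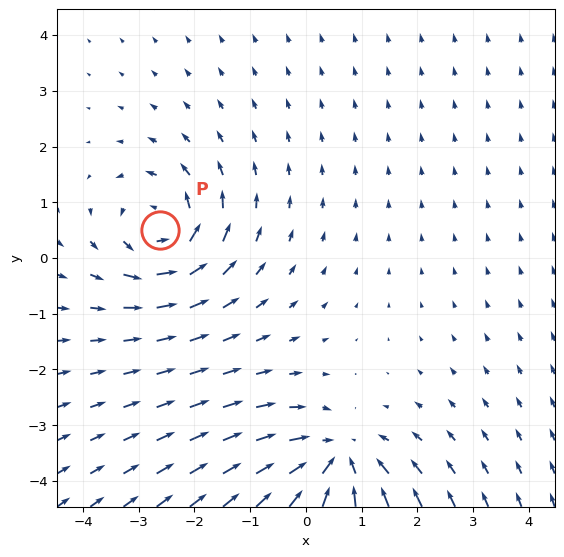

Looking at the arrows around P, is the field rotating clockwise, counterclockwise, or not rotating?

Near P at (-2.6, 0.5) the arrows circulate counterclockwise. The curl (z-component) there is about +5; positive curl means counterclockwise rotation.

counterclockwise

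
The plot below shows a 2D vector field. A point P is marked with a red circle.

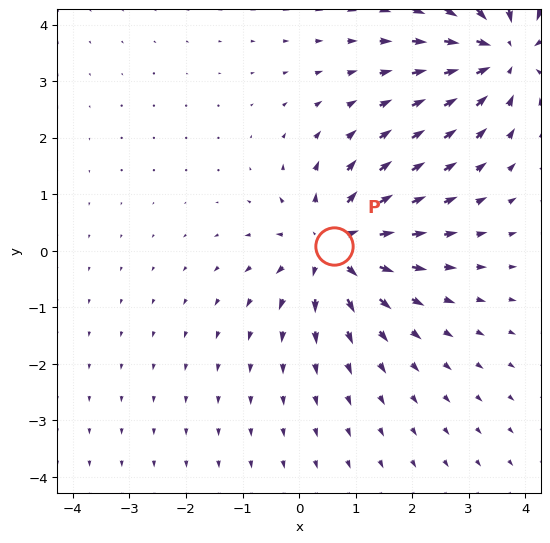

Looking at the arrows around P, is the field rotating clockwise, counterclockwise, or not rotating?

not rotating

Near P at (0.6, 0.1) the arrows show no circulation. The curl there is ≈0.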